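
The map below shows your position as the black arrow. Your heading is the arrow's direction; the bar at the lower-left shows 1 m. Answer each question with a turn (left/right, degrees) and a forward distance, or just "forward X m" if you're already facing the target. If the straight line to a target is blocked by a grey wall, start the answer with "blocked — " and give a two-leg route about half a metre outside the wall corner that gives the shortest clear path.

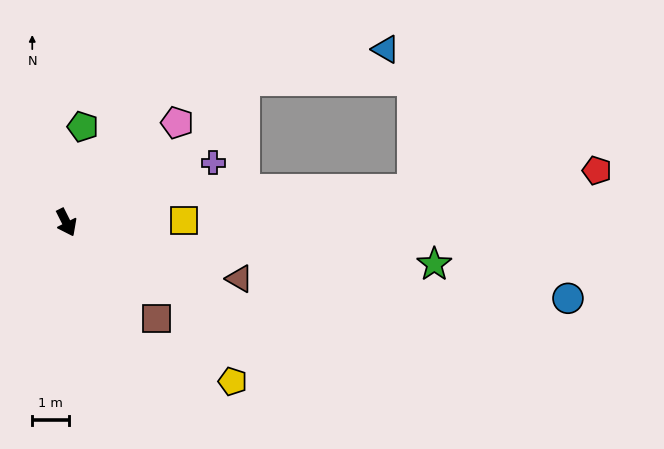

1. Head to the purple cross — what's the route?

turn left 85°, forward 4.3 m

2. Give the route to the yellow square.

turn left 64°, forward 3.2 m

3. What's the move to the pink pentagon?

turn left 105°, forward 4.1 m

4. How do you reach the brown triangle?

turn left 45°, forward 5.0 m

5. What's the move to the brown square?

turn left 16°, forward 3.6 m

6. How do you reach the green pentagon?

turn left 144°, forward 2.7 m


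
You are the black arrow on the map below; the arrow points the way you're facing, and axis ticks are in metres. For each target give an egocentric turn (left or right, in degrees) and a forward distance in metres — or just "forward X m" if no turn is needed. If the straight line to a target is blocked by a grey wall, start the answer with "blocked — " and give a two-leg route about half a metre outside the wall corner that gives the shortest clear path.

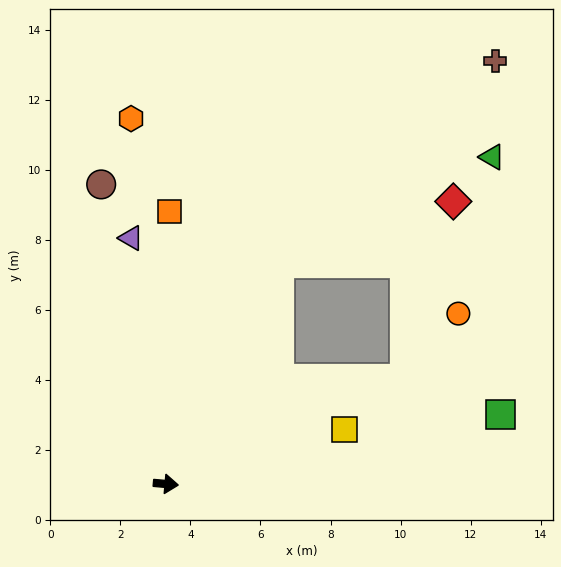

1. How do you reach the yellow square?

turn left 22°, forward 5.3 m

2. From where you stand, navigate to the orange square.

turn left 94°, forward 7.8 m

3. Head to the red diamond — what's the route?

blocked — turn left 68°, forward 7.1 m, then turn right 43°, forward 5.3 m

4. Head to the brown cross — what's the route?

blocked — turn left 68°, forward 7.1 m, then turn right 20°, forward 8.5 m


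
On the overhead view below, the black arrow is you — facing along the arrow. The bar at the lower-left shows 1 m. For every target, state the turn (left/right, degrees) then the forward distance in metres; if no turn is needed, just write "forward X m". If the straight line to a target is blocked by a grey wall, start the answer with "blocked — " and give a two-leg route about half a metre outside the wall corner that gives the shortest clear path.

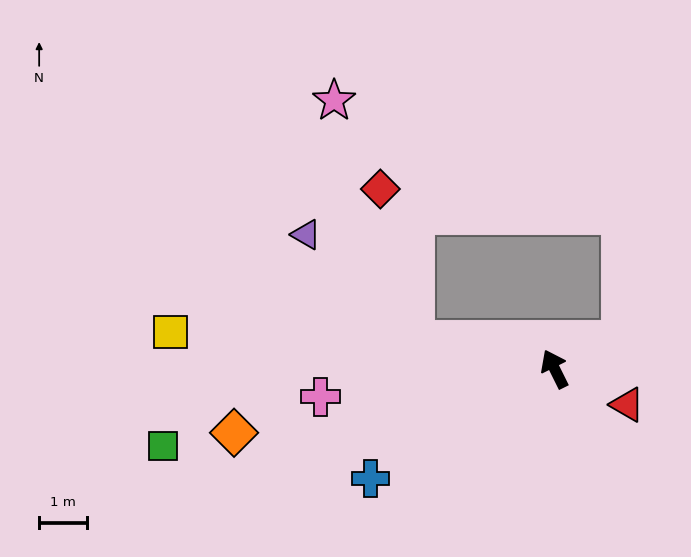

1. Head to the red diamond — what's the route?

blocked — turn left 52°, forward 3.0 m, then turn right 66°, forward 3.3 m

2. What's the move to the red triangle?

turn right 143°, forward 1.7 m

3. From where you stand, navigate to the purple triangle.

blocked — turn left 52°, forward 3.0 m, then turn right 33°, forward 3.2 m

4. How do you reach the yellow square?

turn left 58°, forward 8.1 m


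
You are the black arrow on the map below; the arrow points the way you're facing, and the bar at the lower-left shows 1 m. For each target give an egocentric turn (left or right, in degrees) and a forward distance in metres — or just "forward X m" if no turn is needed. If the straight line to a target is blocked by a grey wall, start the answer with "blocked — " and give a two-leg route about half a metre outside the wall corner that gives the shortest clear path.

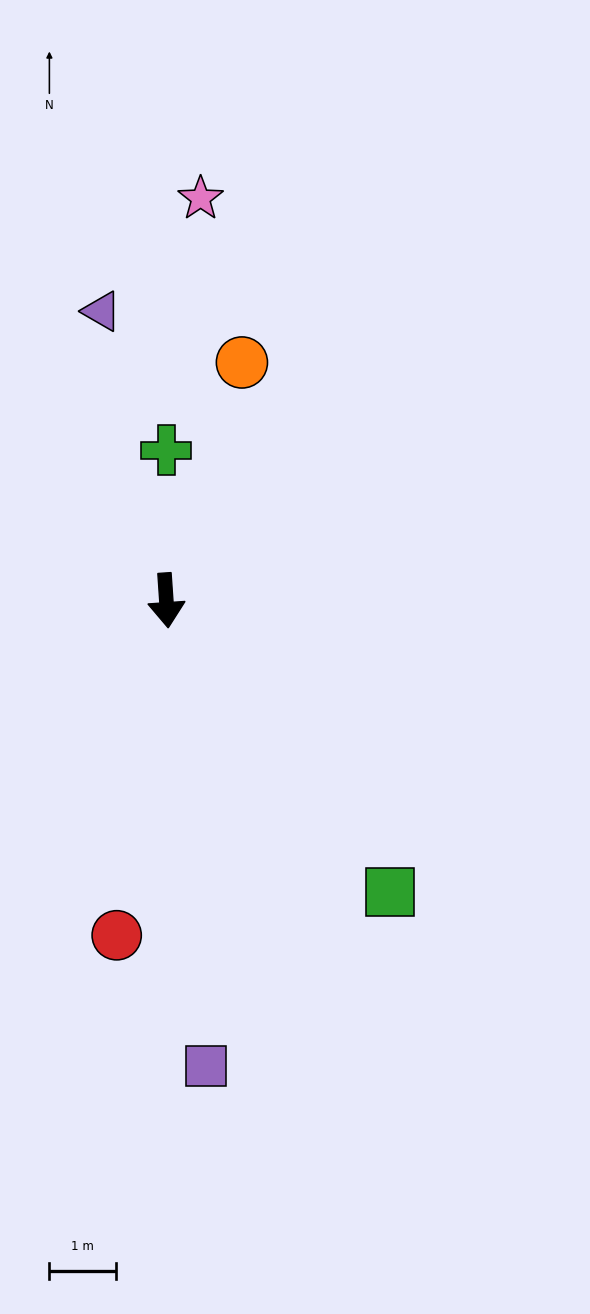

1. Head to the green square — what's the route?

turn left 34°, forward 5.5 m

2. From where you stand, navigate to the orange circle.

turn left 158°, forward 3.8 m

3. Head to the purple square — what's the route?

forward 7.0 m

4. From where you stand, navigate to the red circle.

turn right 12°, forward 5.1 m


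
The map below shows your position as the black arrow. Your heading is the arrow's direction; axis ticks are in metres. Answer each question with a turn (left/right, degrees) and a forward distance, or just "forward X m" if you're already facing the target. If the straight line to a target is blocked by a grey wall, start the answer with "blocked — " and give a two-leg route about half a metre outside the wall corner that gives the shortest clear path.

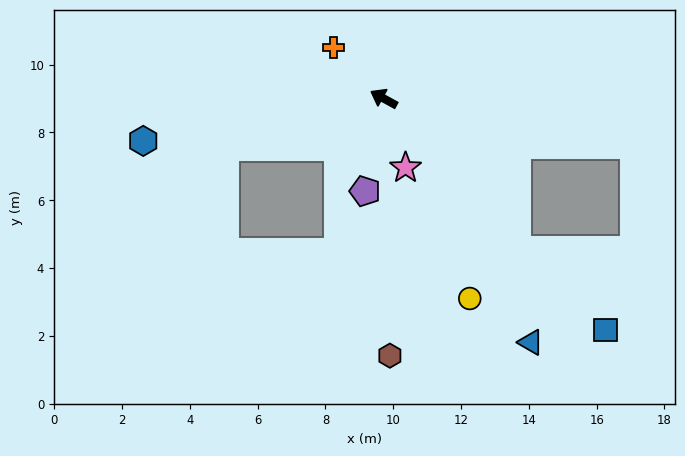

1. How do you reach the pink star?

turn left 136°, forward 2.1 m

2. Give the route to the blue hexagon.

turn left 39°, forward 7.2 m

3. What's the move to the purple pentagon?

turn left 107°, forward 2.8 m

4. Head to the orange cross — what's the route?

turn right 17°, forward 2.1 m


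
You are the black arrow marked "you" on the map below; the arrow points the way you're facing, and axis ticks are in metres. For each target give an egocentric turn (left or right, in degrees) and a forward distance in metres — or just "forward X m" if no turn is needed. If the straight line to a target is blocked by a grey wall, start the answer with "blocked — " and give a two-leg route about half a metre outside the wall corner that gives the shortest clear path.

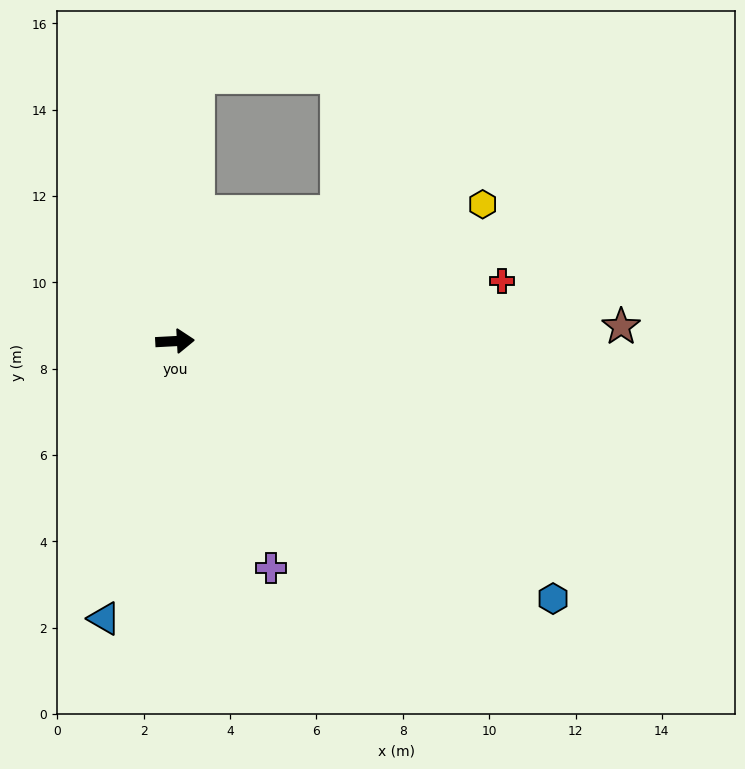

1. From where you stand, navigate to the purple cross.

turn right 70°, forward 5.7 m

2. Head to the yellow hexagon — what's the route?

turn left 21°, forward 7.8 m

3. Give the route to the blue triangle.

turn right 107°, forward 6.6 m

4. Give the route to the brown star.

forward 10.3 m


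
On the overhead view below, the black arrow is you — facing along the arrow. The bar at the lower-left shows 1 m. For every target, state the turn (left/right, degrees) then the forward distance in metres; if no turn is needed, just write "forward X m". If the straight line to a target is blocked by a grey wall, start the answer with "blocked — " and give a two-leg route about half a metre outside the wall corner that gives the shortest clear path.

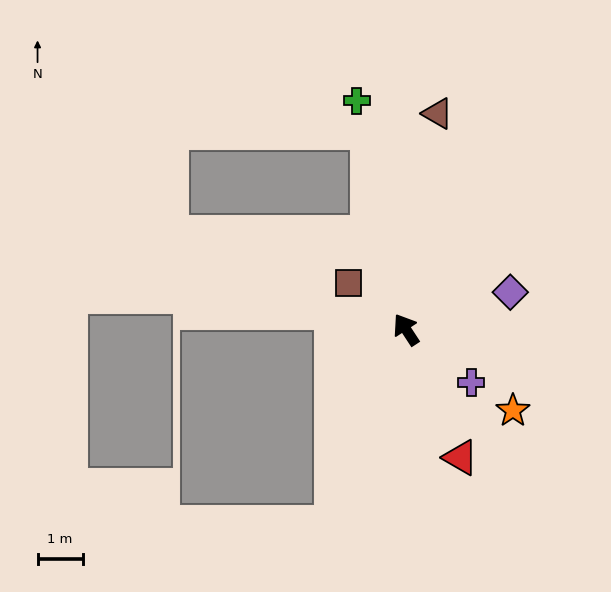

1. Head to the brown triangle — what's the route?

turn right 42°, forward 4.8 m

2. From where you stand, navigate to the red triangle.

turn left 170°, forward 3.1 m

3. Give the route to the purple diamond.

turn right 104°, forward 2.5 m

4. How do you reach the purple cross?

turn right 162°, forward 1.9 m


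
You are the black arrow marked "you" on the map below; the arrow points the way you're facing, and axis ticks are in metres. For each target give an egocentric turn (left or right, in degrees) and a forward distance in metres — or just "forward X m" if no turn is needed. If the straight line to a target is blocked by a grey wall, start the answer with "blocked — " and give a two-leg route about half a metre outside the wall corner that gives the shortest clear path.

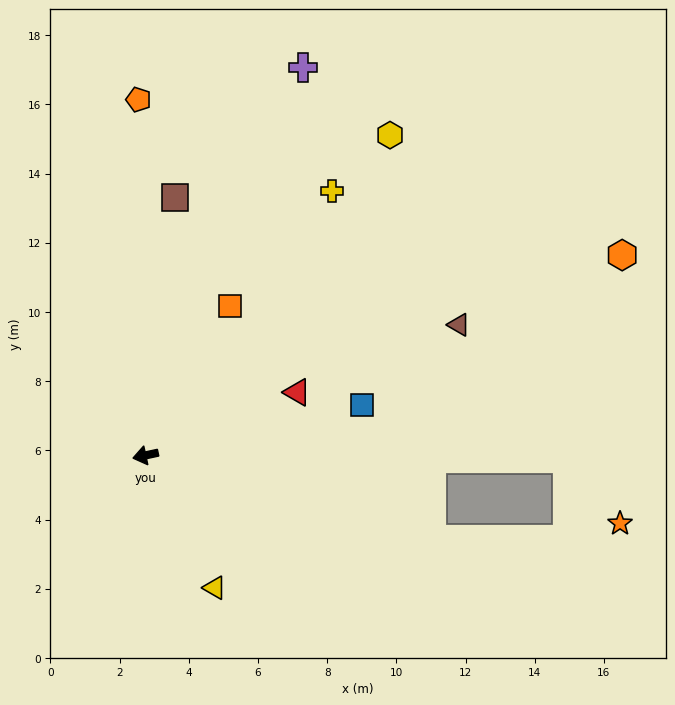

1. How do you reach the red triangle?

turn right 170°, forward 4.7 m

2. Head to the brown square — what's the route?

turn right 109°, forward 7.5 m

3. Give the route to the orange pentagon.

turn right 101°, forward 10.3 m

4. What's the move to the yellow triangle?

turn left 105°, forward 4.3 m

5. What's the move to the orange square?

turn right 132°, forward 5.0 m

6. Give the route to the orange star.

blocked — turn left 167°, forward 12.2 m, then turn right 50°, forward 2.4 m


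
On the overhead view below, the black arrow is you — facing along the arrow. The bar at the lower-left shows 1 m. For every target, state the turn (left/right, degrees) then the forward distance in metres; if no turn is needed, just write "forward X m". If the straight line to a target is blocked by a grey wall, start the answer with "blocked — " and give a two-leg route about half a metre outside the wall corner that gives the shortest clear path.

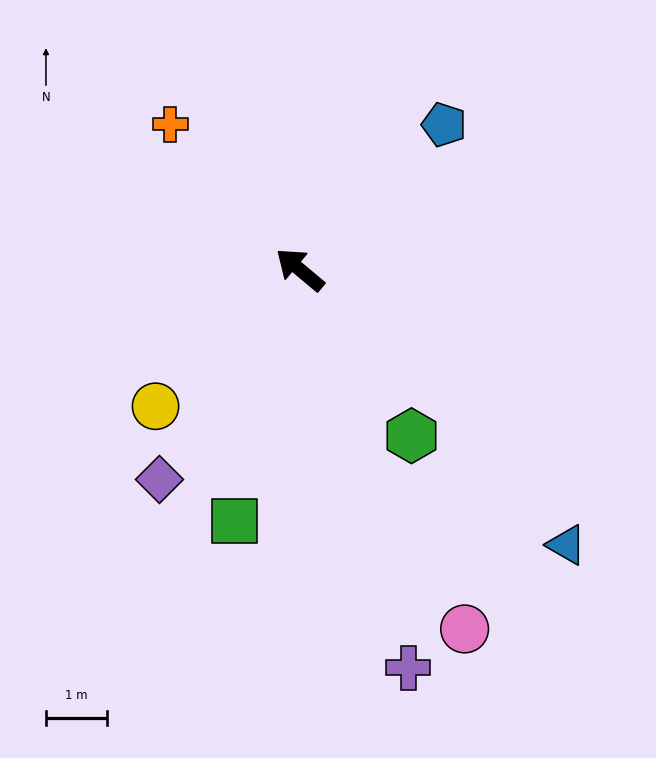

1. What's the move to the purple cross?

turn left 145°, forward 6.8 m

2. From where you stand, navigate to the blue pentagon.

turn right 95°, forward 3.4 m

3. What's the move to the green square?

turn left 115°, forward 4.3 m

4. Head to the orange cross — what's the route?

turn right 8°, forward 3.2 m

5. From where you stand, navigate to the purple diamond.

turn left 96°, forward 4.1 m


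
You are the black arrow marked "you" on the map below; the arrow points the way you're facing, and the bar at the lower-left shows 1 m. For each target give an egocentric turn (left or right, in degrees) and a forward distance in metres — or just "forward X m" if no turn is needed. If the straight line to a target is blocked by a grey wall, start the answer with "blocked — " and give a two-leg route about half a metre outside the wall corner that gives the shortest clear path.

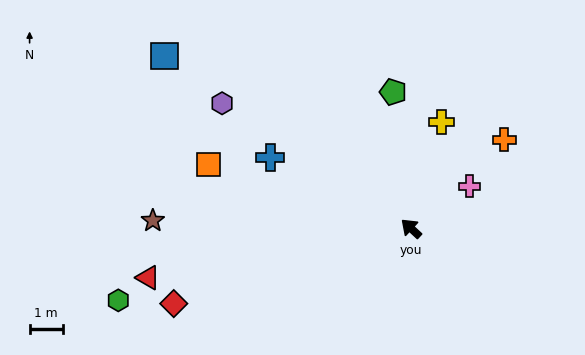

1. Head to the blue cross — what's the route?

turn left 16°, forward 4.8 m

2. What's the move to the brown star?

turn left 41°, forward 7.8 m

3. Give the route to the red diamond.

turn left 60°, forward 7.6 m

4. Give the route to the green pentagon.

turn right 40°, forward 4.2 m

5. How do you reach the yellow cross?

turn right 63°, forward 3.4 m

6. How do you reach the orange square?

turn left 25°, forward 6.4 m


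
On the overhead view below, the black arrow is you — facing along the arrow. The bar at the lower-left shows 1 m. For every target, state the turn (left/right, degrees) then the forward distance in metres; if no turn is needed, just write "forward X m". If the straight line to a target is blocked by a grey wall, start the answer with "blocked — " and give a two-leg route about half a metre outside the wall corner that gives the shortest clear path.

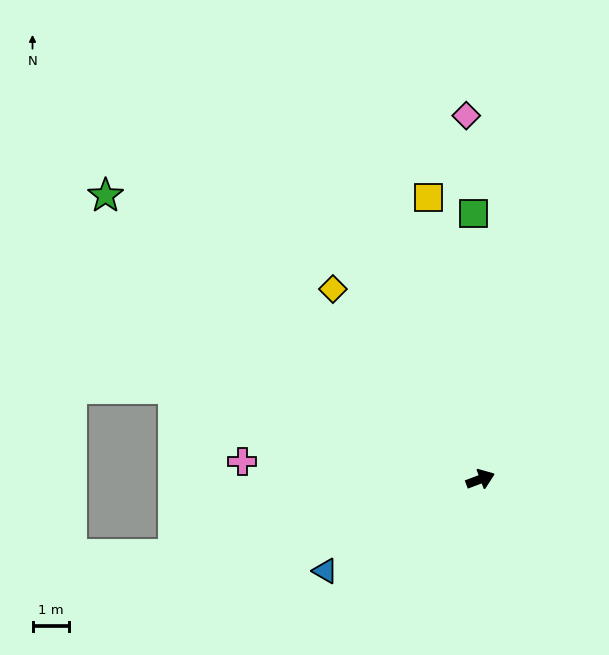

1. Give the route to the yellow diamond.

turn left 107°, forward 6.6 m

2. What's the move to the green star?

turn left 122°, forward 12.9 m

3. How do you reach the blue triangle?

turn right 170°, forward 4.9 m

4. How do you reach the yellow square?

turn left 80°, forward 7.9 m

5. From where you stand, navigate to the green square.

turn left 71°, forward 7.3 m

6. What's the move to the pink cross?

turn left 155°, forward 6.5 m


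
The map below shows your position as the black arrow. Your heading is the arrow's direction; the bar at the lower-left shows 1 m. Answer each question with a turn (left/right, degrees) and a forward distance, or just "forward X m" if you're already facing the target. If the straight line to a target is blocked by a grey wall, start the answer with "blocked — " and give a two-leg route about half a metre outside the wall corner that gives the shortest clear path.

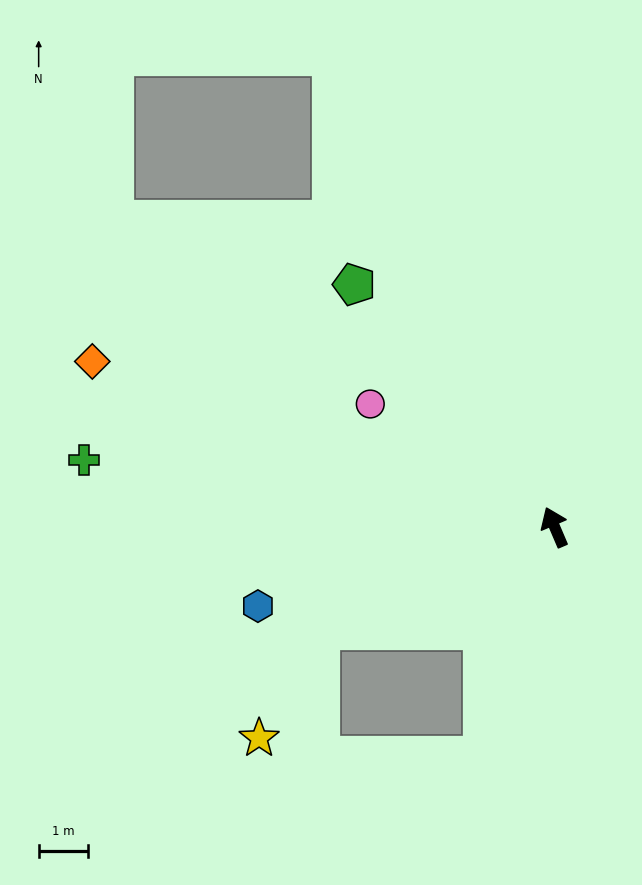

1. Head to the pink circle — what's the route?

turn left 33°, forward 4.5 m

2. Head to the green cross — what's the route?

turn left 59°, forward 9.7 m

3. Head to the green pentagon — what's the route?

turn left 16°, forward 6.4 m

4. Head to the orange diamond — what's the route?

turn left 47°, forward 10.0 m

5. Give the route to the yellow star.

blocked — turn left 90°, forward 5.2 m, then turn left 38°, forward 2.5 m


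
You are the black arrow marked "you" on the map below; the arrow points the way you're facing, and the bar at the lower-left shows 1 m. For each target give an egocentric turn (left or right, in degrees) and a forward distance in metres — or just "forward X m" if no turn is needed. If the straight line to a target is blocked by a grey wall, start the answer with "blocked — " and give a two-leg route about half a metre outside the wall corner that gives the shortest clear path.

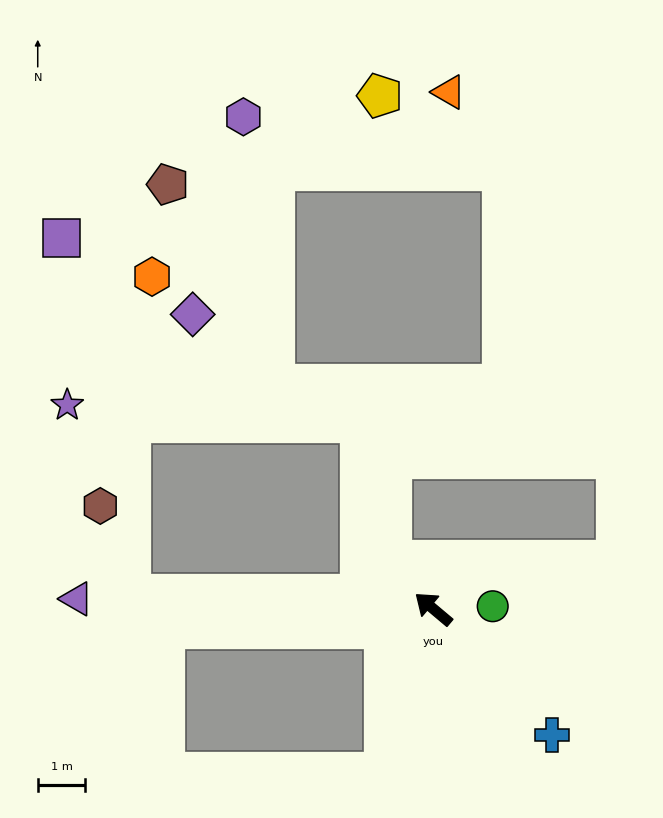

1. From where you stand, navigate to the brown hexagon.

blocked — turn left 37°, forward 6.4 m, then turn right 68°, forward 2.0 m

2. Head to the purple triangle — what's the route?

turn left 38°, forward 7.5 m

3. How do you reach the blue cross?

turn left 173°, forward 3.6 m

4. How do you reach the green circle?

turn right 137°, forward 1.2 m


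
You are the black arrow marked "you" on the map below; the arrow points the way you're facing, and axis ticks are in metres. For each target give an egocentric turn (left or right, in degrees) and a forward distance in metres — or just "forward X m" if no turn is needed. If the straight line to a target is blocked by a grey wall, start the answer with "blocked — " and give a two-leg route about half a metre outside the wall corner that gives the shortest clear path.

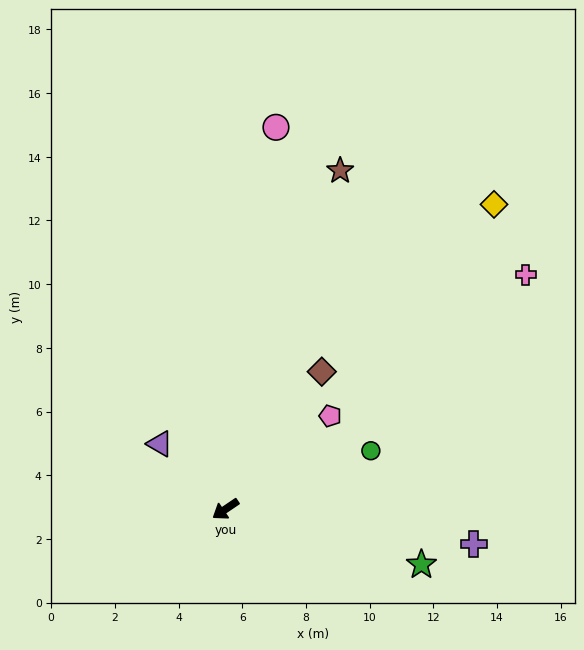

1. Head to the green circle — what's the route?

turn left 168°, forward 4.9 m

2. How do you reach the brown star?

turn right 143°, forward 11.2 m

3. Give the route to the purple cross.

turn left 138°, forward 7.9 m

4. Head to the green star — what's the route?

turn left 130°, forward 6.4 m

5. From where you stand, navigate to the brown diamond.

turn right 159°, forward 5.3 m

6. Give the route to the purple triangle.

turn right 79°, forward 2.9 m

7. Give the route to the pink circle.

turn right 132°, forward 12.1 m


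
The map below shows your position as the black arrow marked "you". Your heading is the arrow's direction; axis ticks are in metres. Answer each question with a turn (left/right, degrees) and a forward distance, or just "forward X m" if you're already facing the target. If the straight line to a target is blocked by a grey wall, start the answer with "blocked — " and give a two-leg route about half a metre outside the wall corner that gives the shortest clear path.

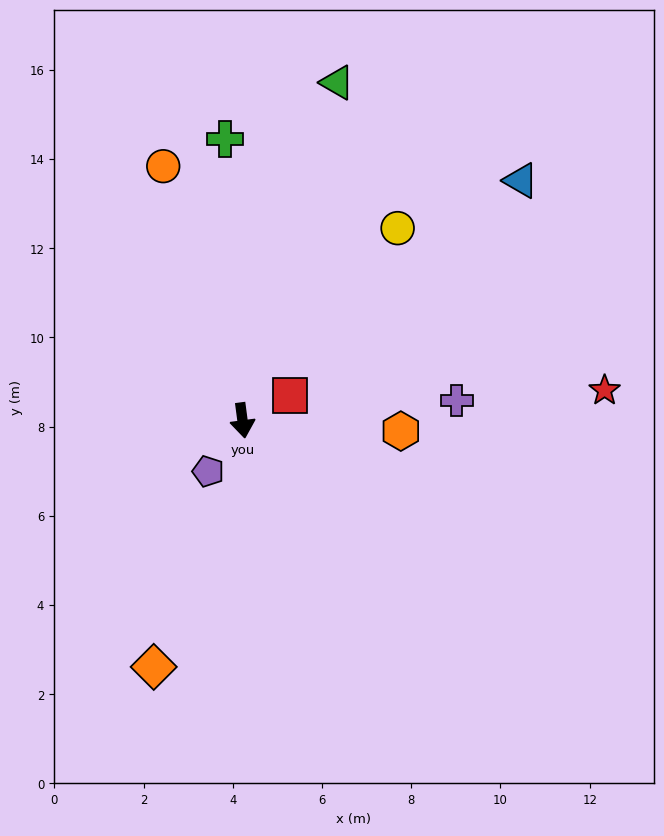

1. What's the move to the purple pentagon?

turn right 41°, forward 1.4 m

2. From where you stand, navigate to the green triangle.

turn left 157°, forward 7.9 m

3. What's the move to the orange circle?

turn right 170°, forward 6.0 m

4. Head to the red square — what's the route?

turn left 110°, forward 1.2 m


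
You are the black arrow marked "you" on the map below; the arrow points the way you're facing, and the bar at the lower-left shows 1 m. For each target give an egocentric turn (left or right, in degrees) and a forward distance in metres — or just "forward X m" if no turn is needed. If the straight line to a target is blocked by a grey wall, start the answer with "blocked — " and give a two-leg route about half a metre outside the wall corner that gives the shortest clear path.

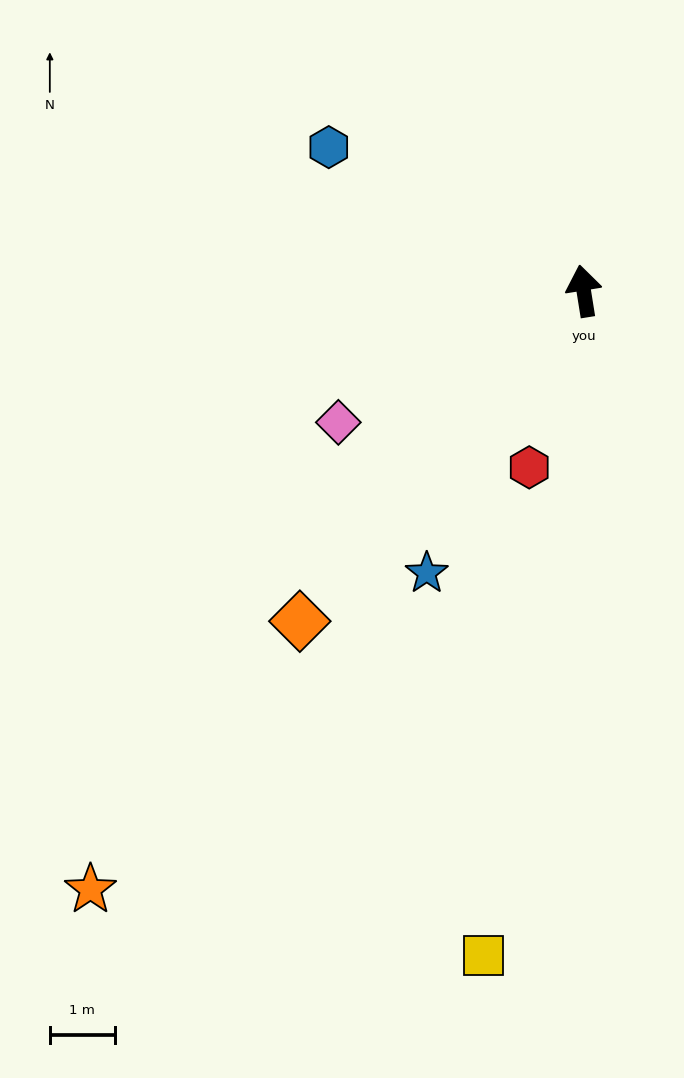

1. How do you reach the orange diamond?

turn left 130°, forward 6.7 m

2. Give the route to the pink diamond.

turn left 109°, forward 4.3 m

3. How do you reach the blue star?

turn left 142°, forward 5.0 m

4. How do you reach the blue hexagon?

turn left 51°, forward 4.5 m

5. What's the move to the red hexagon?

turn left 154°, forward 2.8 m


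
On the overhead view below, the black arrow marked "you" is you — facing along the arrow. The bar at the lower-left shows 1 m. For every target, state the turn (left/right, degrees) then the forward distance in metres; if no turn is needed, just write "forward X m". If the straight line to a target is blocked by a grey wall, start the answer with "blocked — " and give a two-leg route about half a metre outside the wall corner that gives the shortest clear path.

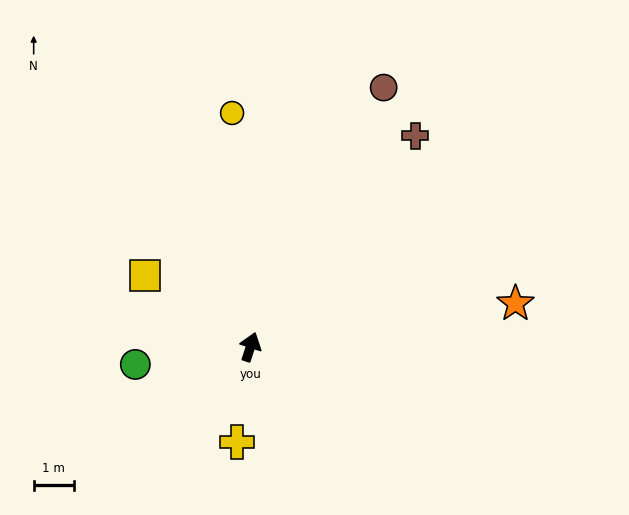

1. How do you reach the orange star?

turn right 63°, forward 6.7 m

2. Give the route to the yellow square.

turn left 74°, forward 3.2 m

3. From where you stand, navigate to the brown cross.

turn right 20°, forward 6.6 m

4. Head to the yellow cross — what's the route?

turn right 170°, forward 2.4 m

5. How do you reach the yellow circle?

turn left 23°, forward 5.8 m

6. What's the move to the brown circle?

turn right 9°, forward 7.2 m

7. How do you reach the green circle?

turn left 117°, forward 2.9 m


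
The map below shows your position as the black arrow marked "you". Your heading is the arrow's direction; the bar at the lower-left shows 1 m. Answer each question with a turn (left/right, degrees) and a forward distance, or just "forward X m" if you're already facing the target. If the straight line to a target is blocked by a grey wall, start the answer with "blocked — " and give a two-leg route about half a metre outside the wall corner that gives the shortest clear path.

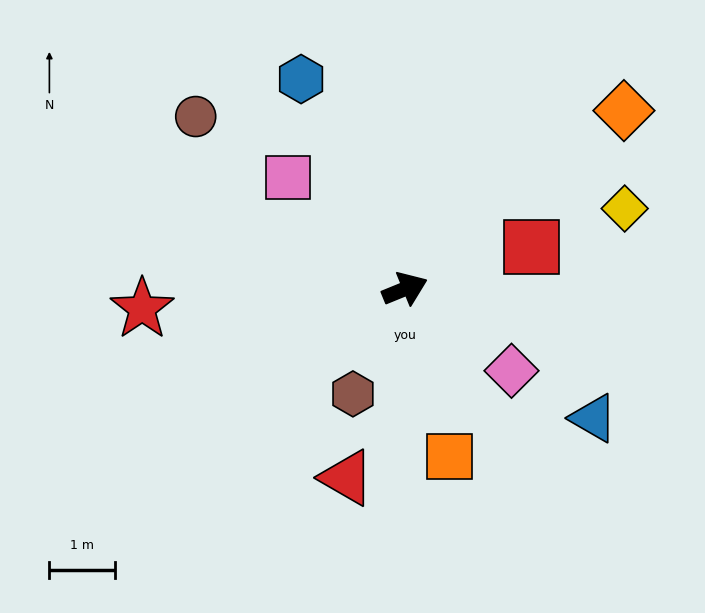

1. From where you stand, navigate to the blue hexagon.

turn left 94°, forward 3.6 m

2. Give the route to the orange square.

turn right 97°, forward 2.6 m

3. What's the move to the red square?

turn right 4°, forward 2.0 m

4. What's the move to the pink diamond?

turn right 60°, forward 2.0 m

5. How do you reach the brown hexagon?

turn right 139°, forward 1.8 m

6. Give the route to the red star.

turn left 162°, forward 4.0 m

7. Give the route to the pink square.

turn left 114°, forward 2.5 m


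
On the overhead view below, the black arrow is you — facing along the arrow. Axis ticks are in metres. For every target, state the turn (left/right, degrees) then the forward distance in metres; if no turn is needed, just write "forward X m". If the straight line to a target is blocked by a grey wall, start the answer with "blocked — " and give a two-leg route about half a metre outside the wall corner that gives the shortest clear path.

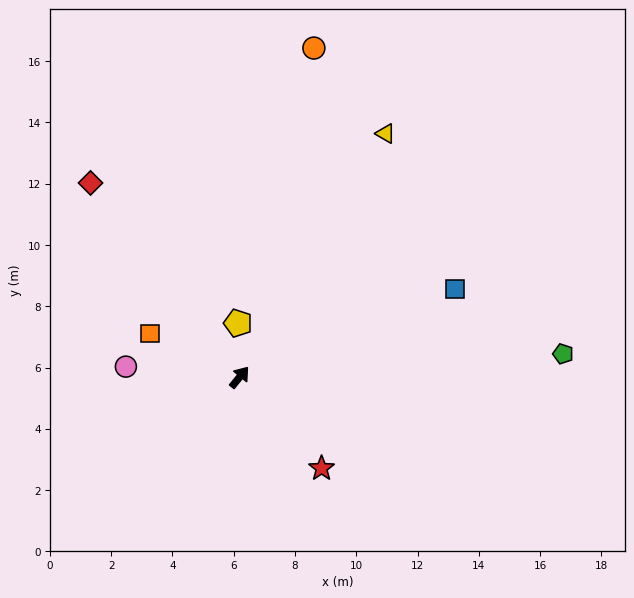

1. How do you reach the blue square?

turn right 29°, forward 7.6 m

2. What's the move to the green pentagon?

turn right 47°, forward 10.6 m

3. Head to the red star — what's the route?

turn right 99°, forward 4.0 m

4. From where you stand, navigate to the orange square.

turn left 103°, forward 3.3 m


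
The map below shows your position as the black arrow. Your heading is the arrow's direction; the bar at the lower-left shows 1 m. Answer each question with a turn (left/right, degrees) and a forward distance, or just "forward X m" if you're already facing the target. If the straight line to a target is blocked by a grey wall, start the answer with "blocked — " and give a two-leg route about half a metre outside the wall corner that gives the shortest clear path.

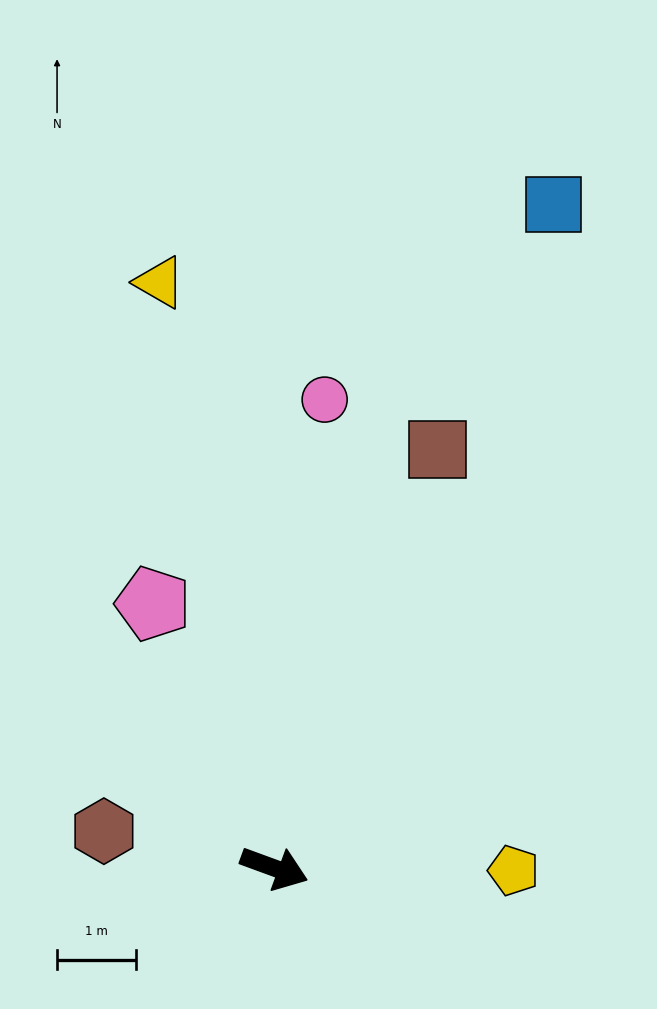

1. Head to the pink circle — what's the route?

turn left 104°, forward 5.9 m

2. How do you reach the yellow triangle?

turn left 121°, forward 7.5 m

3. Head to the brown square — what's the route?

turn left 89°, forward 5.7 m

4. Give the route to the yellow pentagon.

turn left 20°, forward 3.0 m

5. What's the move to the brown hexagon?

turn right 172°, forward 2.2 m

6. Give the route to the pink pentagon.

turn left 135°, forward 3.7 m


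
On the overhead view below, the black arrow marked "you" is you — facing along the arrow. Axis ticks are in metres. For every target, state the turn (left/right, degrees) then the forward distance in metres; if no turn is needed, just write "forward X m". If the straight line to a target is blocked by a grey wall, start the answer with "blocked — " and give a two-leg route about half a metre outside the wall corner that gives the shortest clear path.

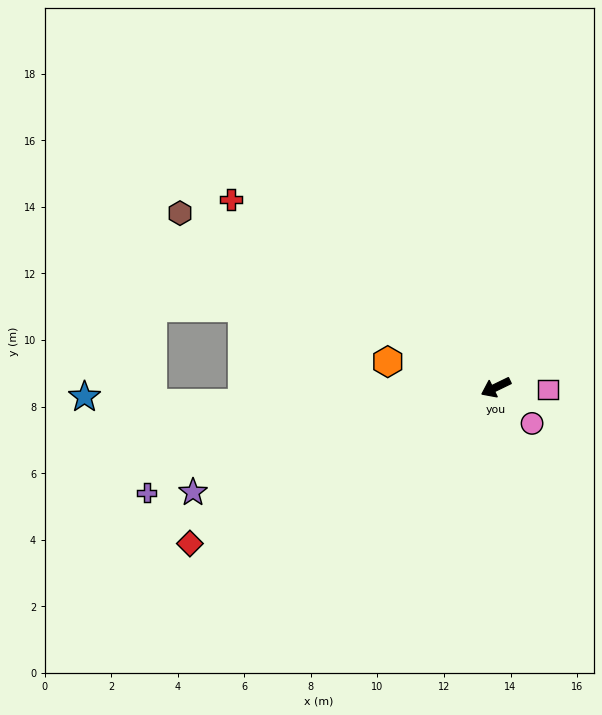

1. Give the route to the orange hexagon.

turn right 39°, forward 3.3 m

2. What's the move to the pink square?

turn left 152°, forward 1.6 m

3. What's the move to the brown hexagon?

turn right 55°, forward 10.8 m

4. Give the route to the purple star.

turn right 7°, forward 9.6 m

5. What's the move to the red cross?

turn right 61°, forward 9.8 m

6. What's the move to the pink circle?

turn left 109°, forward 1.5 m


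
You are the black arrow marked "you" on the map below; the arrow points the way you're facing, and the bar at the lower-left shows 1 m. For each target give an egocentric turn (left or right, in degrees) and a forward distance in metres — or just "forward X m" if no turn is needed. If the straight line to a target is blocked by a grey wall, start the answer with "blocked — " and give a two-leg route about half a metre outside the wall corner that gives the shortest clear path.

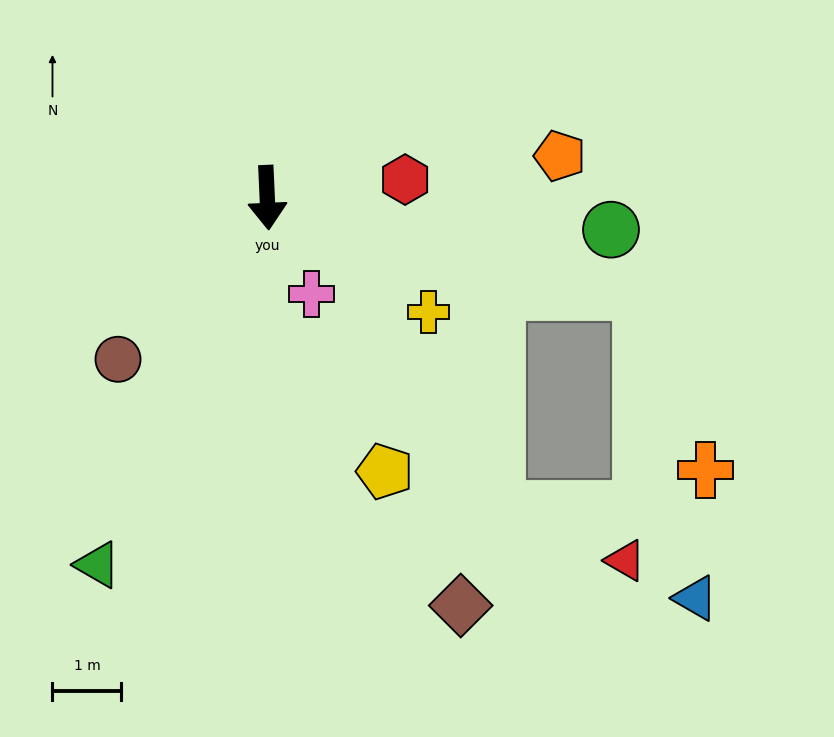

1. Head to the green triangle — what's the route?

turn right 27°, forward 5.9 m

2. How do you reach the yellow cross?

turn left 52°, forward 2.9 m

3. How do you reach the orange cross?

blocked — turn left 73°, forward 5.6 m, then turn right 56°, forward 2.8 m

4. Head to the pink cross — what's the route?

turn left 22°, forward 1.5 m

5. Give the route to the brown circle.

turn right 45°, forward 3.2 m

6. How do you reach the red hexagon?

turn left 95°, forward 2.0 m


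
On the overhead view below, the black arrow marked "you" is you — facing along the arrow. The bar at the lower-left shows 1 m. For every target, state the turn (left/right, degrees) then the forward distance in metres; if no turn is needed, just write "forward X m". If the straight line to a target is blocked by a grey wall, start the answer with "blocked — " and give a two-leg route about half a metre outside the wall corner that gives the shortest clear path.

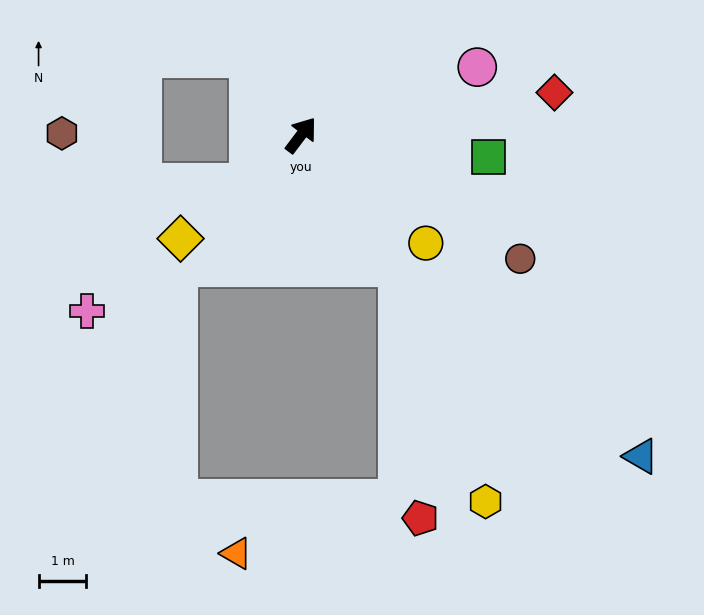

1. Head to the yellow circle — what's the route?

turn right 94°, forward 3.4 m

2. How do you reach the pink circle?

turn right 32°, forward 3.9 m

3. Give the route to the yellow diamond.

turn left 168°, forward 3.3 m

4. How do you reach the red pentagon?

blocked — turn right 106°, forward 3.4 m, then turn right 32°, forward 5.3 m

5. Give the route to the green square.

turn right 60°, forward 3.9 m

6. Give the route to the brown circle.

turn right 82°, forward 5.3 m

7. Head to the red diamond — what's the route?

turn right 43°, forward 5.4 m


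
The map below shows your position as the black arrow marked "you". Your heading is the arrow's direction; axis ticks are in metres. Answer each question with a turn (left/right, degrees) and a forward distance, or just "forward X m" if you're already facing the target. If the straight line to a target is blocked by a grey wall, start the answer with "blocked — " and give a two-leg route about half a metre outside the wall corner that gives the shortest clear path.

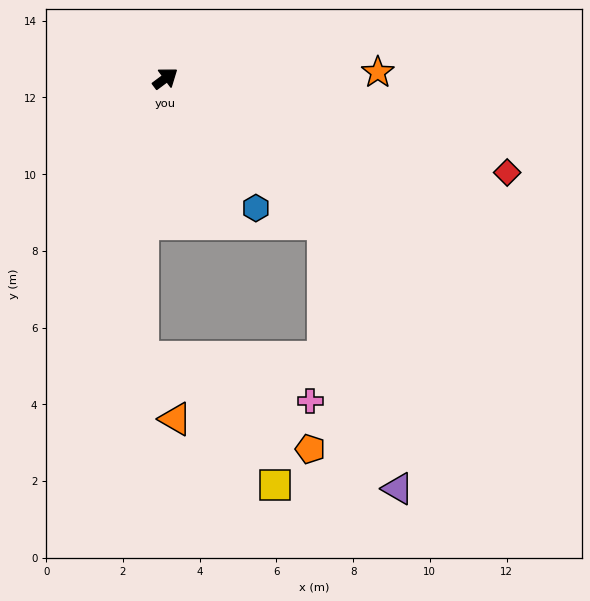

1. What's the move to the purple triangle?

blocked — turn right 79°, forward 5.6 m, then turn right 32°, forward 7.2 m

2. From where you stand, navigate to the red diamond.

turn right 52°, forward 9.2 m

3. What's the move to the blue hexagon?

turn right 92°, forward 4.1 m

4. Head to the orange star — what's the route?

turn right 35°, forward 5.5 m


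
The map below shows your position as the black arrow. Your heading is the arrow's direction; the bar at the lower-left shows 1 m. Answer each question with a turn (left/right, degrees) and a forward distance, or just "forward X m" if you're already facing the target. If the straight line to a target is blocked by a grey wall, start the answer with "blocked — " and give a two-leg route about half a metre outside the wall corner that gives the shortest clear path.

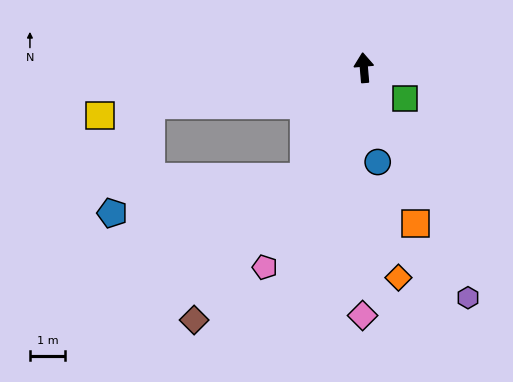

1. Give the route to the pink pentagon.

turn left 149°, forward 6.4 m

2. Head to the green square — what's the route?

turn right 132°, forward 1.5 m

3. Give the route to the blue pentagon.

blocked — turn left 147°, forward 3.6 m, then turn right 51°, forward 5.6 m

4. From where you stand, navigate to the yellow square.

turn left 95°, forward 7.7 m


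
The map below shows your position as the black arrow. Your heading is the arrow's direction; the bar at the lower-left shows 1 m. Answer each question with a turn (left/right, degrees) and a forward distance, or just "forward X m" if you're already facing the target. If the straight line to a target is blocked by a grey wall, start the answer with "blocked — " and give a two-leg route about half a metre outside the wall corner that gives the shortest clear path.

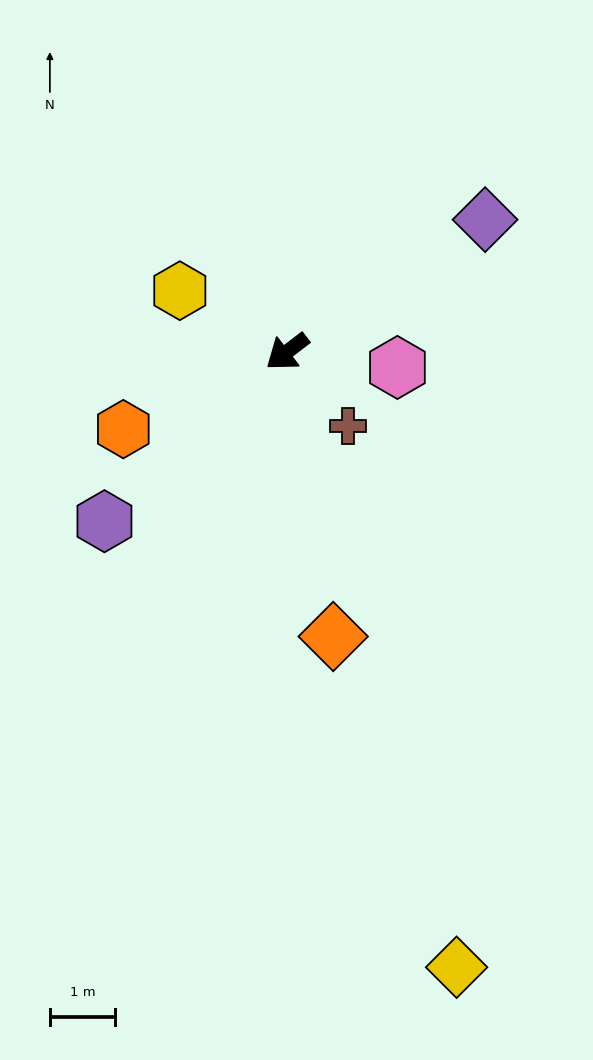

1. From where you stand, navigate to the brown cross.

turn left 92°, forward 1.5 m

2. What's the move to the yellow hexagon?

turn right 67°, forward 1.9 m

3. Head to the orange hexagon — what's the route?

turn right 12°, forward 2.8 m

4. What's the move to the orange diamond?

turn left 62°, forward 4.4 m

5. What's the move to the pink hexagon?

turn left 134°, forward 1.7 m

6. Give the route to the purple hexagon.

turn left 5°, forward 3.8 m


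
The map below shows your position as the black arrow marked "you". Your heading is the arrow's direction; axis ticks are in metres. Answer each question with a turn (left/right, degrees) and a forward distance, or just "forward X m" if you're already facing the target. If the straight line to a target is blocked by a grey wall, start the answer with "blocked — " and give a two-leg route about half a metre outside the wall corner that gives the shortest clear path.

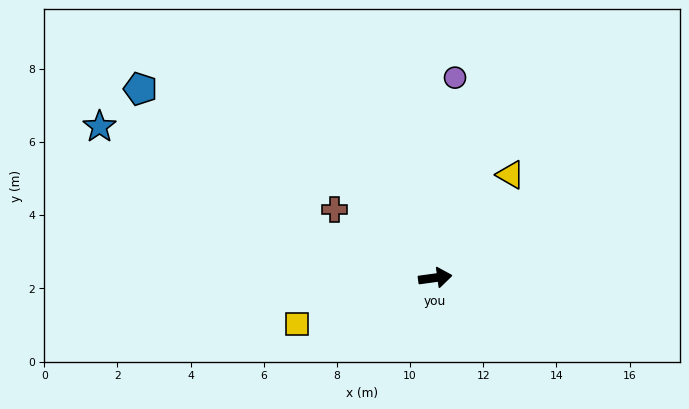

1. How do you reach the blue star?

turn left 148°, forward 10.1 m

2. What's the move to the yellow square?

turn right 169°, forward 4.0 m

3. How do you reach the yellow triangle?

turn left 46°, forward 3.5 m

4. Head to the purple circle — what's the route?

turn left 77°, forward 5.5 m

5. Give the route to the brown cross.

turn left 138°, forward 3.3 m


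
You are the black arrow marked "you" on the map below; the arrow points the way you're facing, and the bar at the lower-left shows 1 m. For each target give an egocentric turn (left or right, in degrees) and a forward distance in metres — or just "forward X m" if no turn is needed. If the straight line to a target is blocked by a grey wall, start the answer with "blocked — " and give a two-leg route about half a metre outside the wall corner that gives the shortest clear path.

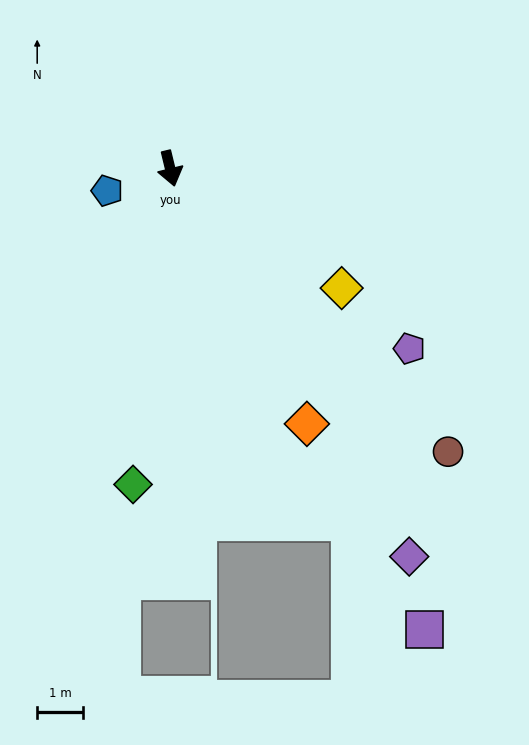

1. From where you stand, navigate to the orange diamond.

turn left 15°, forward 6.3 m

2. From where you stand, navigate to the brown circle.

turn left 31°, forward 8.6 m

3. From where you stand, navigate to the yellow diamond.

turn left 41°, forward 4.5 m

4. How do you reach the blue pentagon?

turn right 84°, forward 1.4 m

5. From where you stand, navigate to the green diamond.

turn right 20°, forward 6.9 m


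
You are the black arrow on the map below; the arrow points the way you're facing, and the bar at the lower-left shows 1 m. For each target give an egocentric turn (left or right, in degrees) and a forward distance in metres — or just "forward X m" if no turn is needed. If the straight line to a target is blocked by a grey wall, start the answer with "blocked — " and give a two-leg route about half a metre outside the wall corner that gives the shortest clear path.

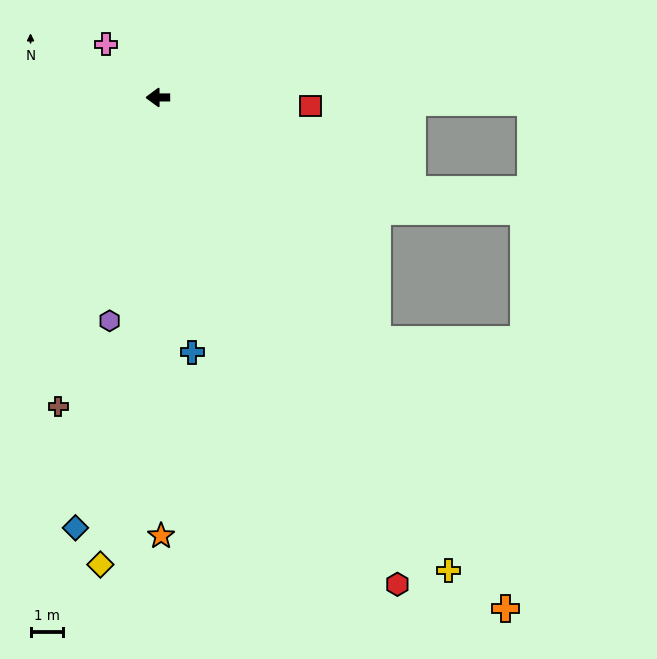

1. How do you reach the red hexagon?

turn left 116°, forward 16.5 m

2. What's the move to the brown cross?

turn left 72°, forward 9.9 m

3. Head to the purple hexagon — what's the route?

turn left 78°, forward 7.0 m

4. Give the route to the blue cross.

turn left 97°, forward 7.8 m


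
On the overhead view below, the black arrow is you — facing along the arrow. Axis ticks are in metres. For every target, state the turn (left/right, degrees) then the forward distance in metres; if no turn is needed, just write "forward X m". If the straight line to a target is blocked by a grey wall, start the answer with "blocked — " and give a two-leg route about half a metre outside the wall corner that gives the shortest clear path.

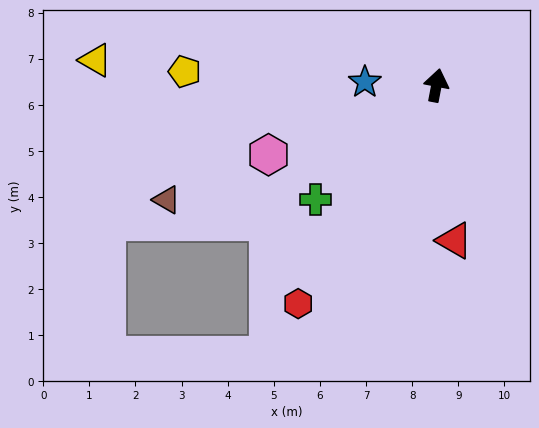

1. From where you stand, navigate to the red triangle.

turn right 163°, forward 3.4 m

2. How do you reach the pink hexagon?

turn left 123°, forward 3.9 m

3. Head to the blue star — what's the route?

turn left 98°, forward 1.6 m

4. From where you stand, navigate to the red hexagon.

turn left 158°, forward 5.6 m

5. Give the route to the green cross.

turn left 144°, forward 3.6 m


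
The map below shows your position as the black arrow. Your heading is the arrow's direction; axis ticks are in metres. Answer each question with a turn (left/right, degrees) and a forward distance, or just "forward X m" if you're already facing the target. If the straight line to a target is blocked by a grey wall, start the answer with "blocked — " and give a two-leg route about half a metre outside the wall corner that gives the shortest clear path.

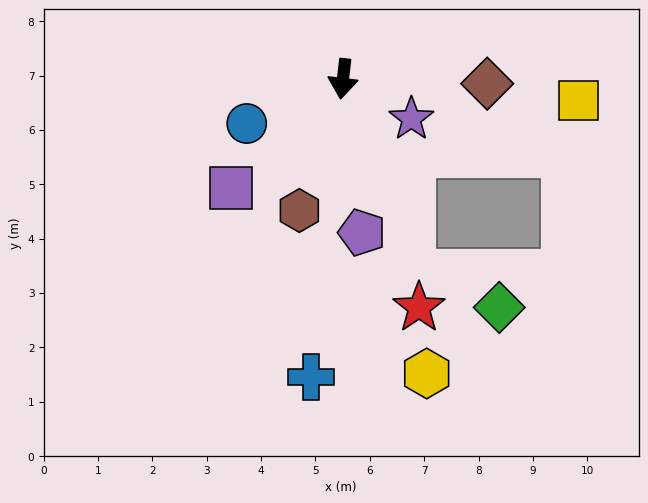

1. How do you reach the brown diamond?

turn left 95°, forward 2.7 m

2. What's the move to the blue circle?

turn right 58°, forward 2.0 m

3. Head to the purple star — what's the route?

turn left 67°, forward 1.5 m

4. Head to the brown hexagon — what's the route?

turn right 12°, forward 2.5 m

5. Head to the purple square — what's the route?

turn right 39°, forward 2.9 m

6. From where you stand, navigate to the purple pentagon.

turn left 14°, forward 2.8 m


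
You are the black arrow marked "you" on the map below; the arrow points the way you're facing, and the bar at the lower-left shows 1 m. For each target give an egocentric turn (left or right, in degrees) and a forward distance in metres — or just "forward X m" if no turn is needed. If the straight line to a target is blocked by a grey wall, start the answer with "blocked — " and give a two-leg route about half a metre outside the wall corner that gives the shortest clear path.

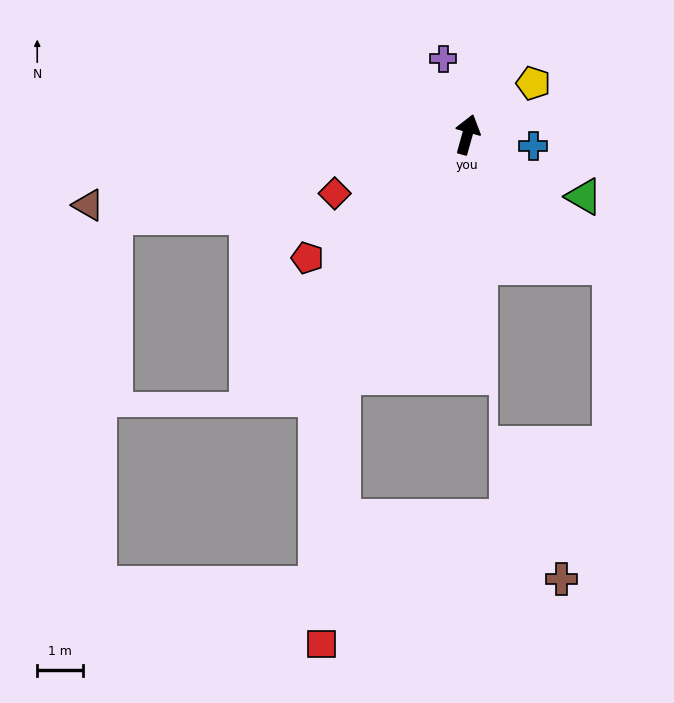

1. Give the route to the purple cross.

turn left 33°, forward 1.7 m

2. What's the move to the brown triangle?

turn left 116°, forward 8.5 m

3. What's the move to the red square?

blocked — turn left 168°, forward 6.0 m, then turn left 23°, forward 5.9 m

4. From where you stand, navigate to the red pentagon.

turn left 143°, forward 4.4 m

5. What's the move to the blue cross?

turn right 84°, forward 1.5 m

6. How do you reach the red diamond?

turn left 130°, forward 3.2 m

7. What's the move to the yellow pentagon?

turn right 36°, forward 1.8 m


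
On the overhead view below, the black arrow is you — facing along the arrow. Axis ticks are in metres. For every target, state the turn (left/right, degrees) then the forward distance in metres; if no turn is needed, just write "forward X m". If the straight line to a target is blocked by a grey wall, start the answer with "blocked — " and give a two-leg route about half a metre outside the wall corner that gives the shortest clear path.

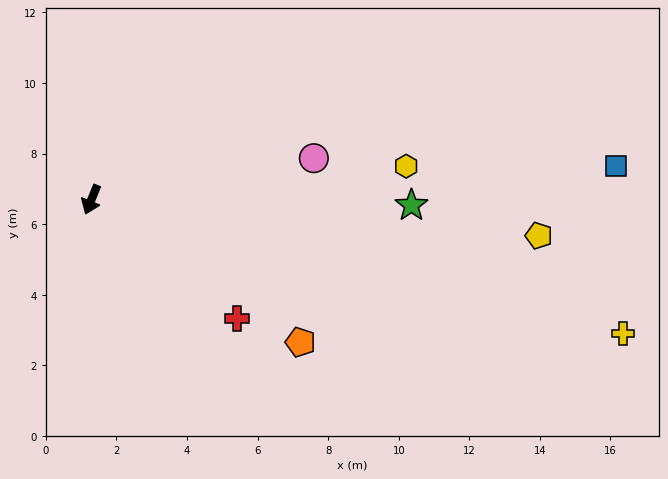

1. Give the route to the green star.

turn left 111°, forward 9.1 m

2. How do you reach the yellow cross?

turn left 98°, forward 15.5 m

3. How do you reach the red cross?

turn left 73°, forward 5.3 m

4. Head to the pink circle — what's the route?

turn left 123°, forward 6.4 m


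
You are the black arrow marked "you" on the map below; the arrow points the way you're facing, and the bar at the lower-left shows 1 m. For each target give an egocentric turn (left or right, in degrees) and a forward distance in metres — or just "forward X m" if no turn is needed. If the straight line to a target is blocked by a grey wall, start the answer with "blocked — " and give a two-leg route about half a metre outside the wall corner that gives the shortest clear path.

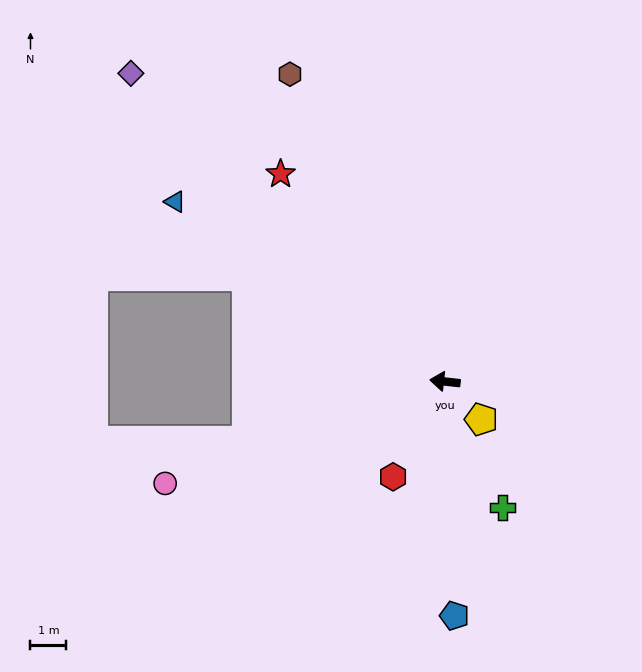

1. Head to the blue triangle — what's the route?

turn right 27°, forward 9.0 m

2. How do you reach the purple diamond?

turn right 38°, forward 12.3 m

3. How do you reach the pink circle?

turn left 26°, forward 8.3 m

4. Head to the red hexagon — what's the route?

turn left 68°, forward 3.0 m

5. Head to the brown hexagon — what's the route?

turn right 57°, forward 9.6 m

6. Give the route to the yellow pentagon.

turn left 140°, forward 1.5 m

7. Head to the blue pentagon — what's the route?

turn left 99°, forward 6.5 m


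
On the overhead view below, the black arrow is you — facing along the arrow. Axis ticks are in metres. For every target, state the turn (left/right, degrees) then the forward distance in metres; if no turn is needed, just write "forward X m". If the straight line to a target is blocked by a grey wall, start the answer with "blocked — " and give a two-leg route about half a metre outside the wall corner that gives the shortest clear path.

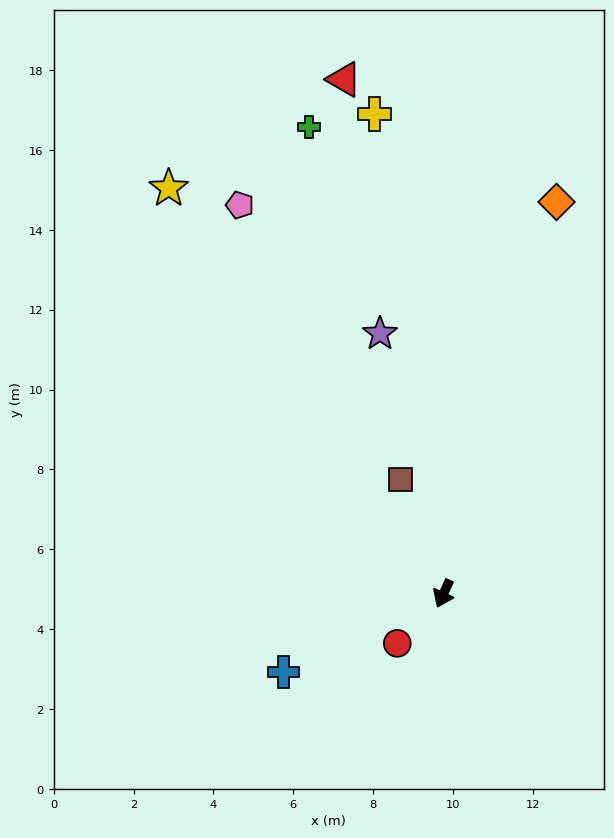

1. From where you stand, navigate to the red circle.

turn right 19°, forward 1.7 m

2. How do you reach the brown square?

turn right 135°, forward 3.1 m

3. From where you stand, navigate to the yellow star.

turn right 122°, forward 12.3 m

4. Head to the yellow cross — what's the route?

turn right 147°, forward 12.1 m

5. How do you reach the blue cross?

turn right 40°, forward 4.5 m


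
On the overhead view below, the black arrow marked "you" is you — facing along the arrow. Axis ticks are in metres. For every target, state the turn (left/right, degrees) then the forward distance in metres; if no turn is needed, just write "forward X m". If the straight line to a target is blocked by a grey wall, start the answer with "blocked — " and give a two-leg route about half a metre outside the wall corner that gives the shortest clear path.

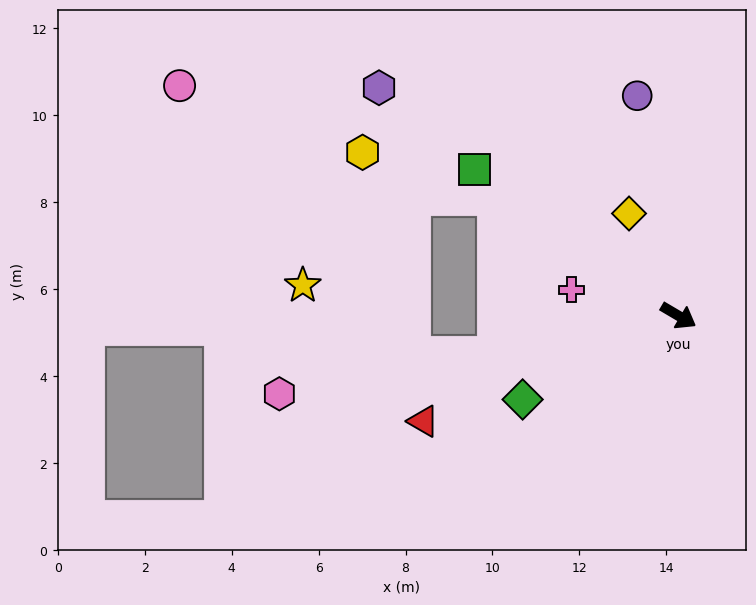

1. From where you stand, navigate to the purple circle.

turn left 131°, forward 5.1 m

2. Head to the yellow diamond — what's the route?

turn left 146°, forward 2.6 m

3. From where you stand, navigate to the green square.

turn left 175°, forward 5.8 m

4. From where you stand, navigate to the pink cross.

turn right 163°, forward 2.5 m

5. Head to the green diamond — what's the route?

turn right 121°, forward 4.1 m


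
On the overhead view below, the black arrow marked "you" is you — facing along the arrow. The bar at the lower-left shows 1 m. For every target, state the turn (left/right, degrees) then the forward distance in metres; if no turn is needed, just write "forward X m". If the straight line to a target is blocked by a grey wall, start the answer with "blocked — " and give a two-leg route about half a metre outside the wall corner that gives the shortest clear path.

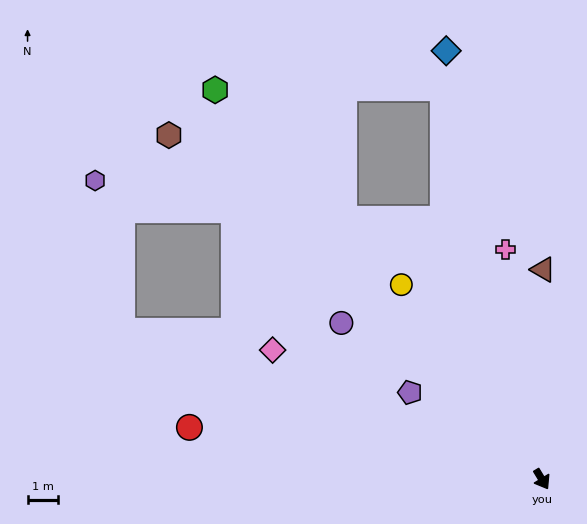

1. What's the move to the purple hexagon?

blocked — turn right 141°, forward 14.5 m, then turn right 60°, forward 5.0 m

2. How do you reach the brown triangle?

turn left 148°, forward 6.8 m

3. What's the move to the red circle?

turn right 130°, forward 11.6 m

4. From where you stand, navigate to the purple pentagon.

turn right 155°, forward 5.1 m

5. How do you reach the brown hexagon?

turn right 164°, forward 16.5 m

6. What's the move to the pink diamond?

turn right 147°, forward 9.7 m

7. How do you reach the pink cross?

turn left 158°, forward 7.6 m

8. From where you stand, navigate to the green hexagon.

turn right 171°, forward 16.6 m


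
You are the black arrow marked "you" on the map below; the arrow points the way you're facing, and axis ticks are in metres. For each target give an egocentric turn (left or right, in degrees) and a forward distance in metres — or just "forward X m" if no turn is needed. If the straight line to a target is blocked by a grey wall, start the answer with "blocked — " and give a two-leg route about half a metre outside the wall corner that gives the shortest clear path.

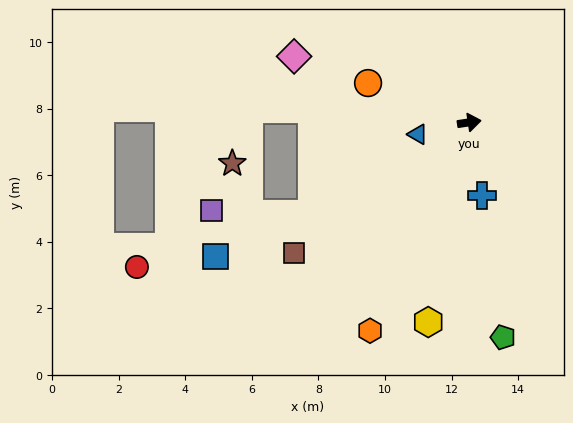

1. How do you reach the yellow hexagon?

turn right 110°, forward 6.1 m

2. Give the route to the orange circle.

turn left 150°, forward 3.3 m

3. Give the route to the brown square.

turn right 152°, forward 6.6 m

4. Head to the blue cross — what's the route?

turn right 89°, forward 2.2 m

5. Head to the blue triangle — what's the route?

turn right 176°, forward 1.6 m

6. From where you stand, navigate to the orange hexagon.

turn right 124°, forward 6.9 m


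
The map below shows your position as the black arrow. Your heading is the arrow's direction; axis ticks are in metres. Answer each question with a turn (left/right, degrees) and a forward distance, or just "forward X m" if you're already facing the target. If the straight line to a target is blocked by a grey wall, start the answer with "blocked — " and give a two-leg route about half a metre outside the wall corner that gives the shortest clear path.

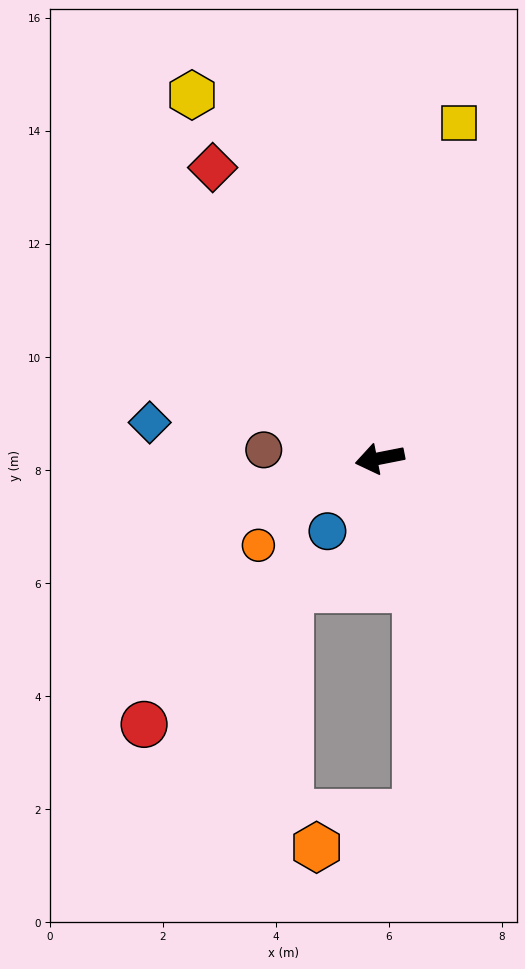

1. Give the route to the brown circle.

turn right 15°, forward 2.1 m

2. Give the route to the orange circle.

turn left 24°, forward 2.6 m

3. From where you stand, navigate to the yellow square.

turn right 114°, forward 6.1 m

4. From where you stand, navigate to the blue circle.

turn left 43°, forward 1.6 m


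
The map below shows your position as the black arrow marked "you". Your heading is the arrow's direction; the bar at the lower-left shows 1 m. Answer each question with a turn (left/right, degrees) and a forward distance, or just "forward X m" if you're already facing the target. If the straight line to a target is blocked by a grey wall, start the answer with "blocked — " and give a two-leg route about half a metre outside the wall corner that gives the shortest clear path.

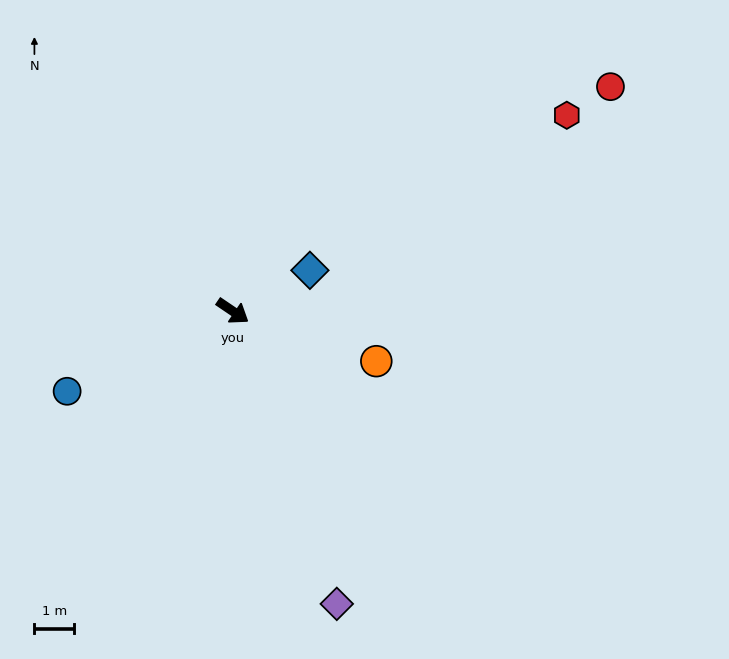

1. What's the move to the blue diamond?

turn left 62°, forward 2.2 m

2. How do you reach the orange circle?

turn left 15°, forward 3.8 m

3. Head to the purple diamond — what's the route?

turn right 36°, forward 7.8 m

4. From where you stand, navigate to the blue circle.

turn right 120°, forward 4.6 m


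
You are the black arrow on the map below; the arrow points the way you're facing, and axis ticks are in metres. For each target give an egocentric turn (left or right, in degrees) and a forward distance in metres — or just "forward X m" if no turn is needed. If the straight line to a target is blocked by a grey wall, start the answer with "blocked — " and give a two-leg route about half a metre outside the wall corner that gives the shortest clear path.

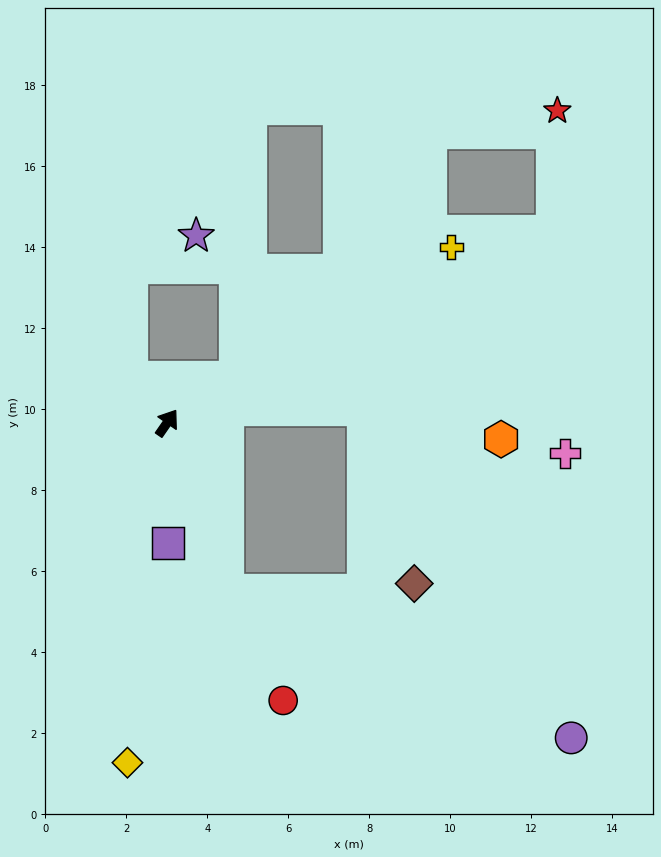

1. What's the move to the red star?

blocked — turn right 29°, forward 10.6 m, then turn left 62°, forward 3.0 m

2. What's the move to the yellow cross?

turn right 24°, forward 8.2 m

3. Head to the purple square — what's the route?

turn right 145°, forward 3.0 m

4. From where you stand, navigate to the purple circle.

blocked — turn right 126°, forward 4.4 m, then turn left 48°, forward 9.2 m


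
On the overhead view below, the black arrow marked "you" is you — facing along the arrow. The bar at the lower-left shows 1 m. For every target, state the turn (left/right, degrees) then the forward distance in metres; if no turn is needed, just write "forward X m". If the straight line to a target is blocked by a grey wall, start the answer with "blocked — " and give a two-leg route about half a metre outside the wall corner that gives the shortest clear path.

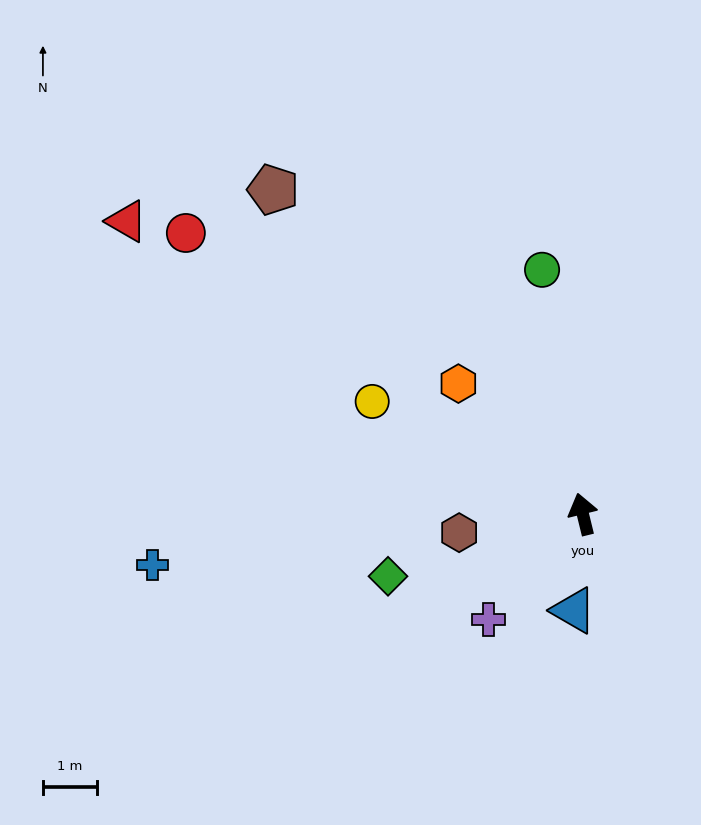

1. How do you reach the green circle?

turn right 4°, forward 4.6 m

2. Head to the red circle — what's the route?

turn left 41°, forward 9.0 m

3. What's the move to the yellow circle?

turn left 48°, forward 4.4 m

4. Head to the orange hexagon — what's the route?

turn left 30°, forward 3.3 m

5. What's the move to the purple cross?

turn left 124°, forward 2.6 m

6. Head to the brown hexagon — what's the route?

turn left 85°, forward 2.3 m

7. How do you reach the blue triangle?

turn left 161°, forward 1.8 m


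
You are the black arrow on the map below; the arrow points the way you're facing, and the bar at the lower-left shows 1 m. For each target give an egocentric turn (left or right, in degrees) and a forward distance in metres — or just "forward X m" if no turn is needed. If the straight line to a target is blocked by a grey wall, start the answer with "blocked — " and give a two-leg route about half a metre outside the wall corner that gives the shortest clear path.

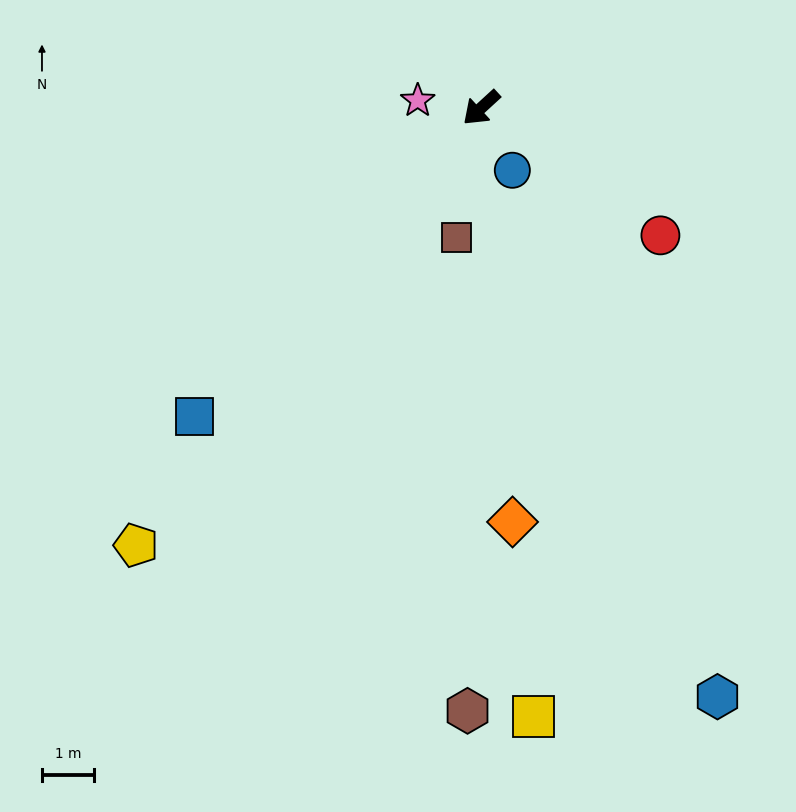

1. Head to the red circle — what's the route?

turn left 102°, forward 4.3 m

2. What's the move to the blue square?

turn left 5°, forward 8.1 m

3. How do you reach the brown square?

turn left 37°, forward 2.6 m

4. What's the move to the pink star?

turn right 49°, forward 1.2 m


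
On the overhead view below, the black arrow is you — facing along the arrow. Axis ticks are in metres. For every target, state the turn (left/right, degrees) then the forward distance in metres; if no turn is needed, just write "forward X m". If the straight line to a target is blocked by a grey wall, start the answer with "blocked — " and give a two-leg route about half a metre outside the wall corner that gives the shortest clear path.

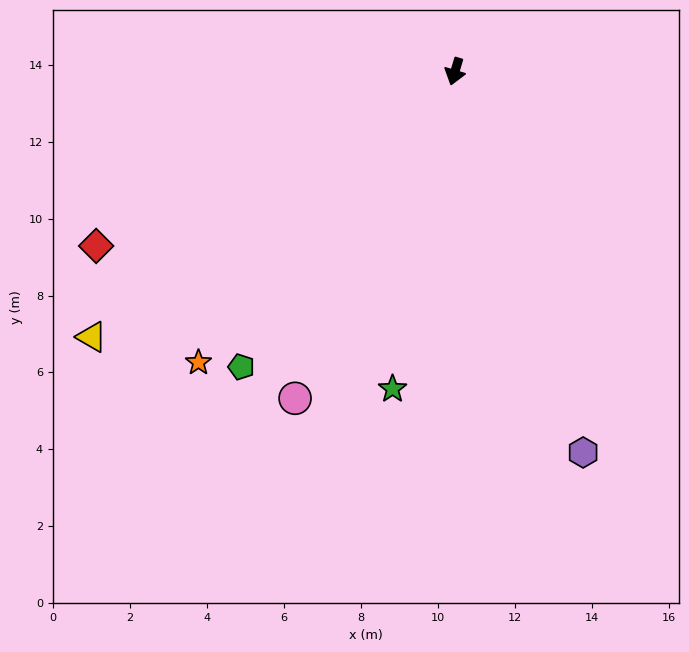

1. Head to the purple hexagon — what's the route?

turn left 35°, forward 10.4 m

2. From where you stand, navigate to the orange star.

turn right 25°, forward 10.1 m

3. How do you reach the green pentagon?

turn right 19°, forward 9.5 m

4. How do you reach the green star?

turn left 5°, forward 8.4 m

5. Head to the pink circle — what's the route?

turn right 9°, forward 9.5 m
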